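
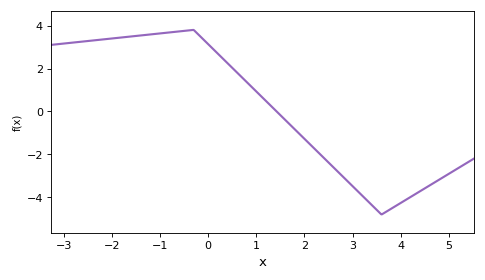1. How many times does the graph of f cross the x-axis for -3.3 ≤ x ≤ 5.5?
1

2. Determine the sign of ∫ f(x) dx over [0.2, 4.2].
negative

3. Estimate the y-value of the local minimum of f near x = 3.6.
-4.8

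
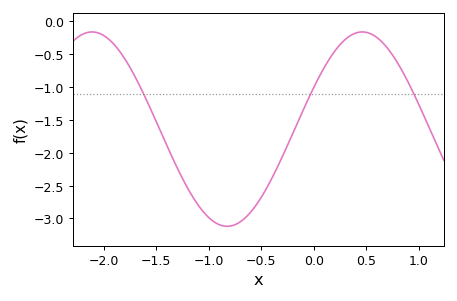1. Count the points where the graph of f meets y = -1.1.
3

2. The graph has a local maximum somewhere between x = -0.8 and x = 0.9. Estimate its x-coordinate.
0.463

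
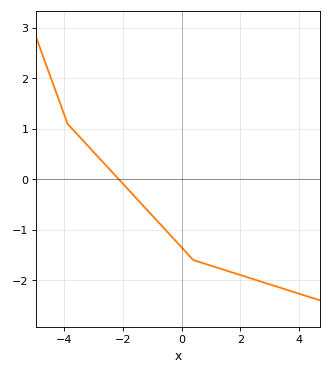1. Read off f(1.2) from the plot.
-1.75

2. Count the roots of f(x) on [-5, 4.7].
1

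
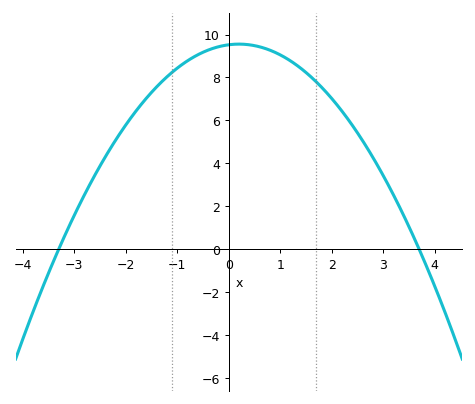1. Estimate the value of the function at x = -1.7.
6.8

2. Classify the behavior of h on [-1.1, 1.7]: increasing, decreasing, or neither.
neither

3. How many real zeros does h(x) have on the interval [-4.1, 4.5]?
2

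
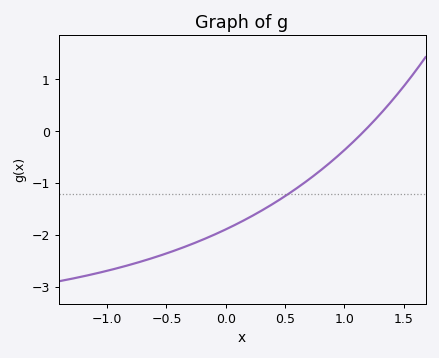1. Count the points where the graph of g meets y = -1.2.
1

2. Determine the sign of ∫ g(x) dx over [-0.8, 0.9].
negative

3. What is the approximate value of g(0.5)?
-1.2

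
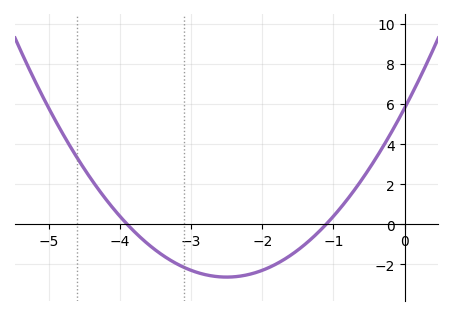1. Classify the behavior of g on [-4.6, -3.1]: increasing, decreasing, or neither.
decreasing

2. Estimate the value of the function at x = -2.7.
-2.59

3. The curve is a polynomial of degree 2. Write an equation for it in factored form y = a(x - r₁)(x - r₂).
y = 1.35(x + 3.9)(x + 1.1)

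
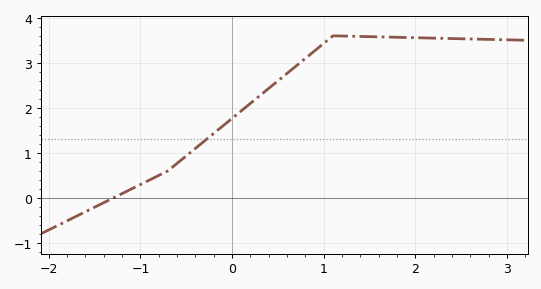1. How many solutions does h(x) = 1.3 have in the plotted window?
1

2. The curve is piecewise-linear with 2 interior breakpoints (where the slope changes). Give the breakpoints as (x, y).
(-0.7, 0.6); (1.1, 3.6)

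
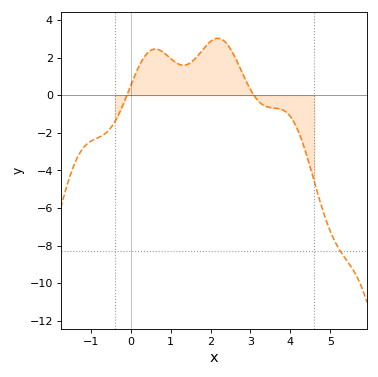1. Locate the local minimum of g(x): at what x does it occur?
1.4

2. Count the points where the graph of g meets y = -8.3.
1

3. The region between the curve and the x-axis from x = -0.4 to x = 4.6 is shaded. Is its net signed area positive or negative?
positive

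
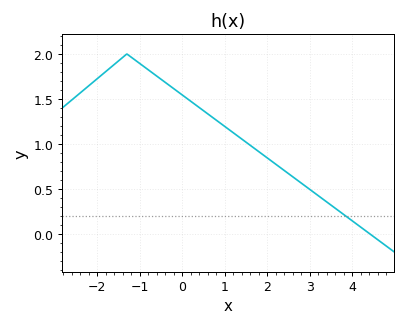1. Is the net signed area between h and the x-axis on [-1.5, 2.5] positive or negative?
positive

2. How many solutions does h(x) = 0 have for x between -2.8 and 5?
1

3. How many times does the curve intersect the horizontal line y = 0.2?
1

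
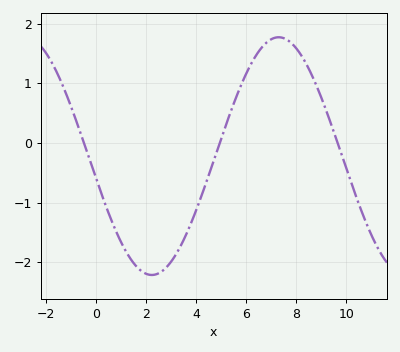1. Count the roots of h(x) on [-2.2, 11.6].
3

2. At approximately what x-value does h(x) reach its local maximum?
7.2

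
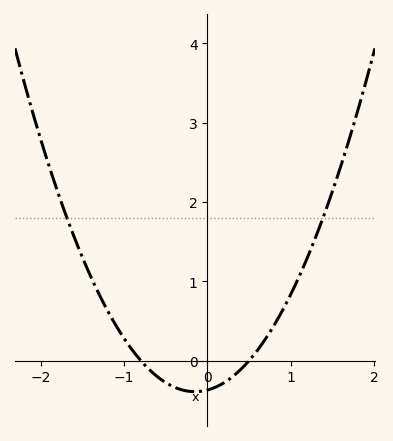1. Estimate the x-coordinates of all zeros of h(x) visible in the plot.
-0.8, 0.5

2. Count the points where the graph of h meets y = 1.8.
2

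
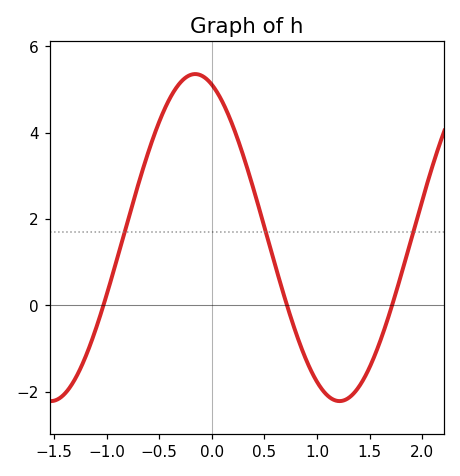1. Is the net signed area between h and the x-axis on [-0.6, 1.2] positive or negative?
positive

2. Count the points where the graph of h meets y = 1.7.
3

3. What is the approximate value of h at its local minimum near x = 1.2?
-2.2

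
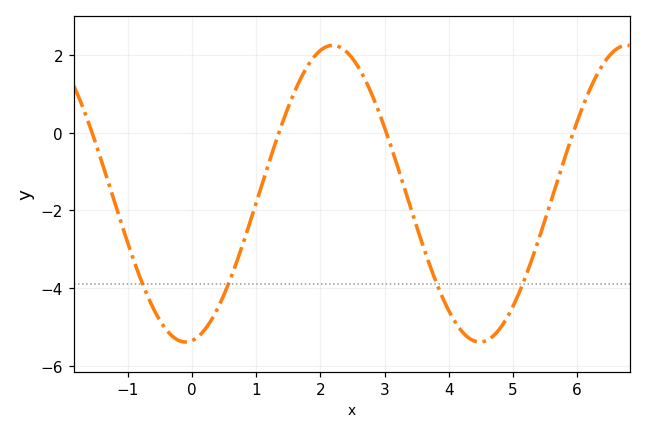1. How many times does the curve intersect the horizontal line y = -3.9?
4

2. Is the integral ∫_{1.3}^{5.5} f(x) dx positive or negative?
negative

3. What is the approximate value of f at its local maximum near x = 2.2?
2.2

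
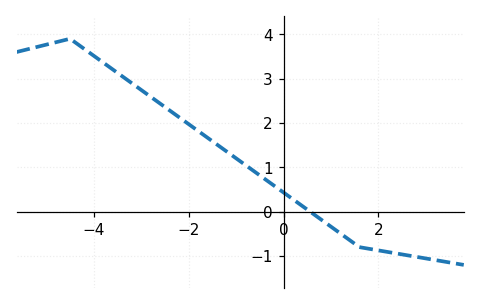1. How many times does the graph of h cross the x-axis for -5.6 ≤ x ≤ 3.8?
1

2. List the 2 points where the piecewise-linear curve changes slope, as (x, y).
(-4.5, 3.9); (1.6, -0.8)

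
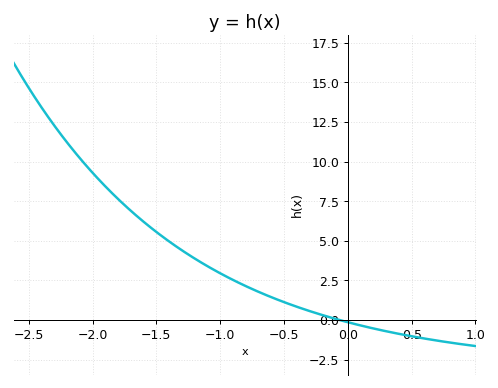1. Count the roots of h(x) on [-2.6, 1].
1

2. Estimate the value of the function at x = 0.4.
-0.873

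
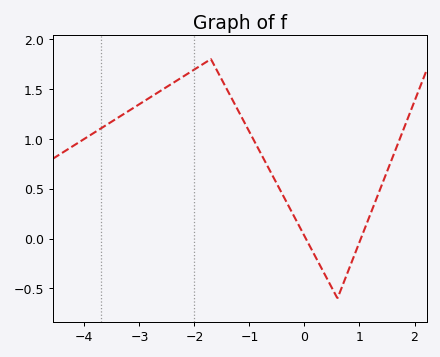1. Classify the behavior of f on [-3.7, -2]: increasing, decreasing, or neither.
increasing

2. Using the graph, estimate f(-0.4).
0.443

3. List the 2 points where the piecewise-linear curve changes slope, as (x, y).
(-1.7, 1.8); (0.6, -0.6)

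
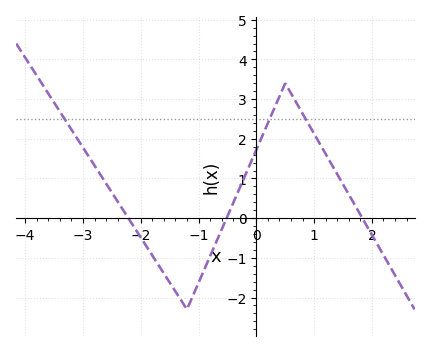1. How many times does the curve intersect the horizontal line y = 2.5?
3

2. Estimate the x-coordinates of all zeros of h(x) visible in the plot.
-2.2, -0.5, 1.8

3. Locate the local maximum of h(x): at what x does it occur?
0.5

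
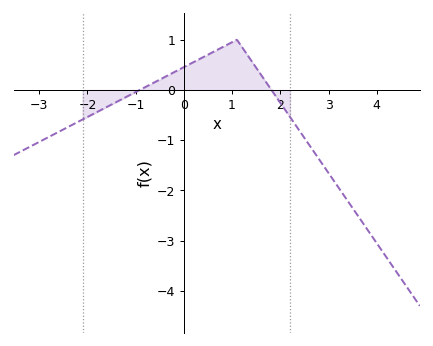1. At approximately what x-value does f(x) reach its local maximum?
1.1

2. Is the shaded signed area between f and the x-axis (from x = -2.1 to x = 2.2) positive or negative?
positive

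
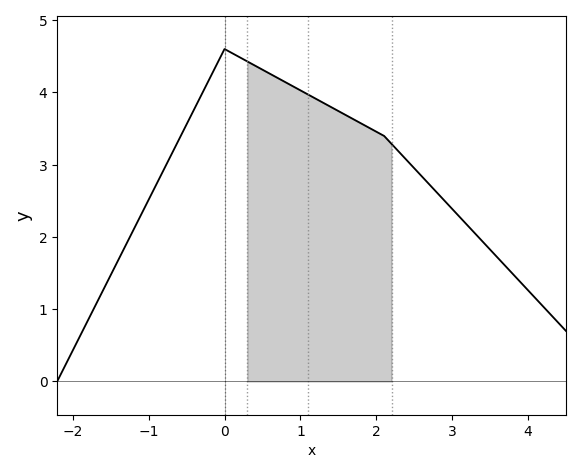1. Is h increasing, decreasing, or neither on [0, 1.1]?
decreasing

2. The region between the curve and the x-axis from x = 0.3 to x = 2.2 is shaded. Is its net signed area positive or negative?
positive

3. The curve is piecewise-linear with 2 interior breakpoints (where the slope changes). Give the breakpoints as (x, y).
(0, 4.6); (2.1, 3.4)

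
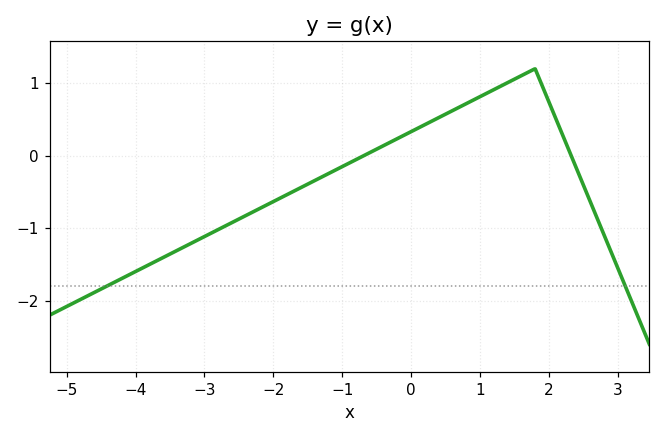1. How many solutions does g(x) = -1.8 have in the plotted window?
2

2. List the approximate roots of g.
-0.688, 2.32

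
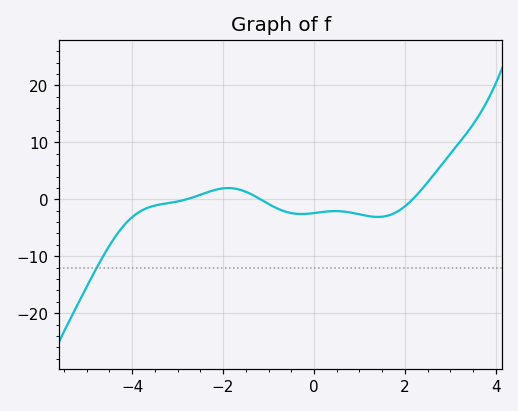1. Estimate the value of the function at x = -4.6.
-9.47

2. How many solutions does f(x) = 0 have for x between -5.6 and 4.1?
3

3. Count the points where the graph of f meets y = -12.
1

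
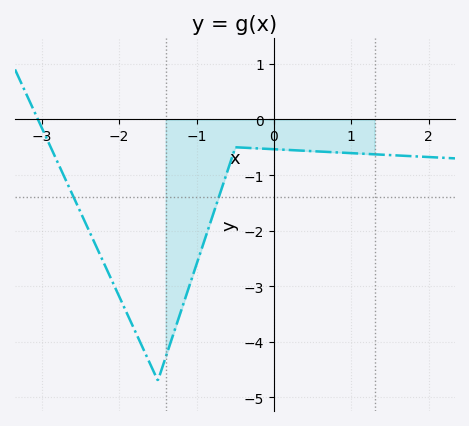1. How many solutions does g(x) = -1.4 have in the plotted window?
2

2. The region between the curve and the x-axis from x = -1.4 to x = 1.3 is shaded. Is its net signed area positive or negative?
negative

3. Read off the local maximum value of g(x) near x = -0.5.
-0.5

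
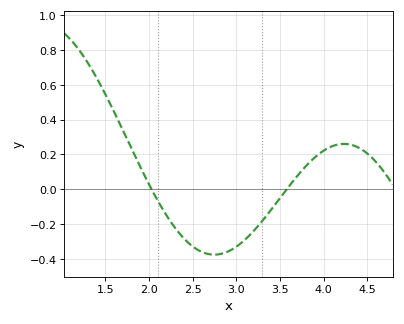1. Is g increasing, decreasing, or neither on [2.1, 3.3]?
neither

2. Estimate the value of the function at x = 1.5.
0.545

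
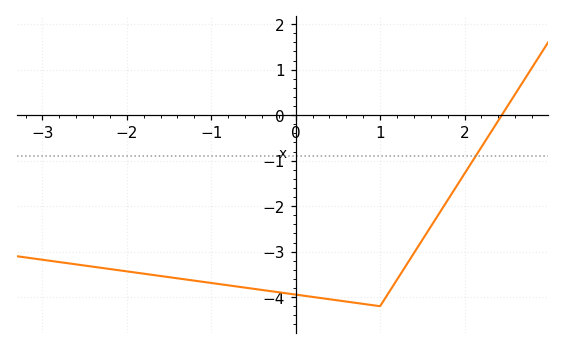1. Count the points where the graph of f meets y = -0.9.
1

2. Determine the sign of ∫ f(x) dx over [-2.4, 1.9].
negative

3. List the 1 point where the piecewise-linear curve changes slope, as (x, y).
(1, -4.2)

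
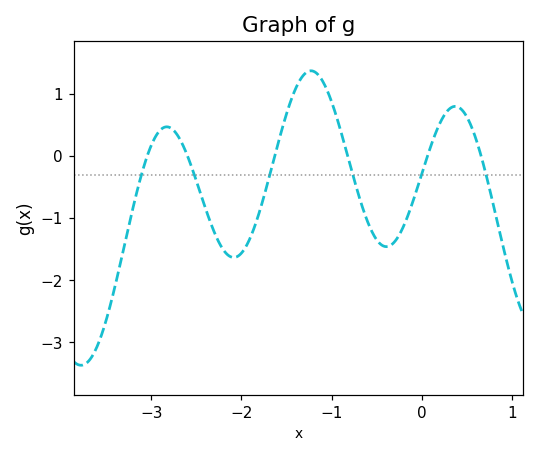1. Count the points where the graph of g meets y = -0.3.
6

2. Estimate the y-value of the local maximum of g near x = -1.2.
1.4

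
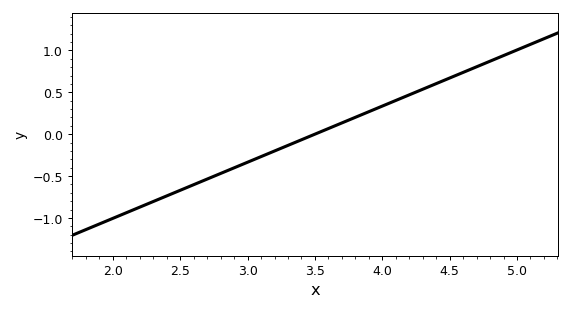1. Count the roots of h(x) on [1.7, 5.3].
1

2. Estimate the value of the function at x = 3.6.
0.05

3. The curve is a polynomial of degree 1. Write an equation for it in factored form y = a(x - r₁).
y = 0.67(x - 3.5)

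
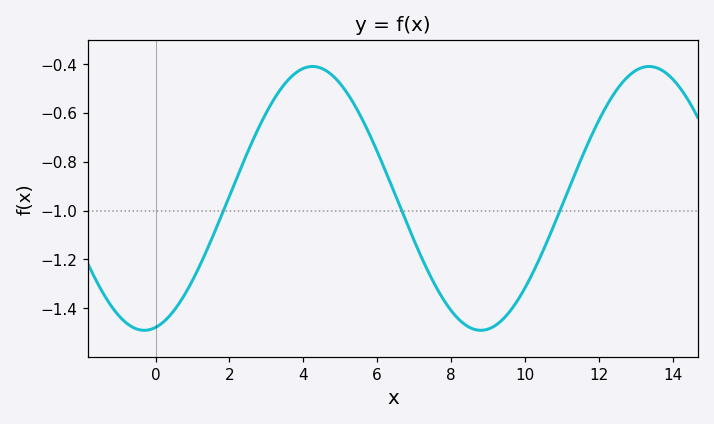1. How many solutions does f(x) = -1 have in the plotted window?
3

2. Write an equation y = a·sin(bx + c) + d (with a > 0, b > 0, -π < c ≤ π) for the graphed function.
y = 0.54sin(0.69x - 1.36) - 0.95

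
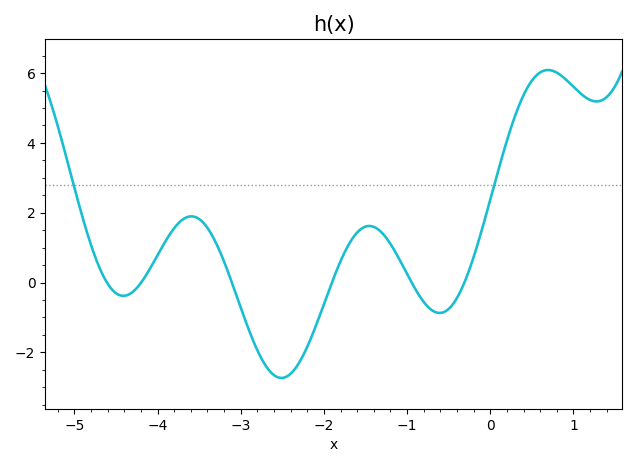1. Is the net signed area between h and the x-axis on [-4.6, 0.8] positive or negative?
positive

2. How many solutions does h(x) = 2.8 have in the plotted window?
2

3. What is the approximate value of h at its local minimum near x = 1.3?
5.2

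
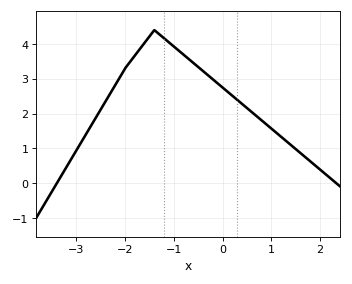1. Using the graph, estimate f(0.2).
2.52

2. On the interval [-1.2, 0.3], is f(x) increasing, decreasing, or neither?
decreasing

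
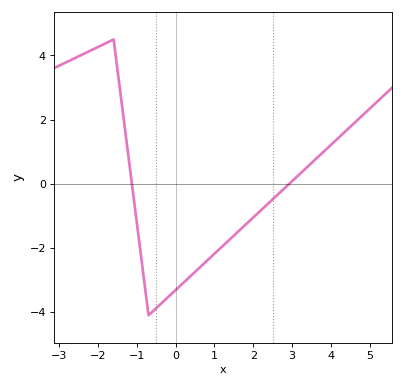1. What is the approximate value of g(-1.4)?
2.59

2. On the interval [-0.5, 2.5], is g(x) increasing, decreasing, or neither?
increasing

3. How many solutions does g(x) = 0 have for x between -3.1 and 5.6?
2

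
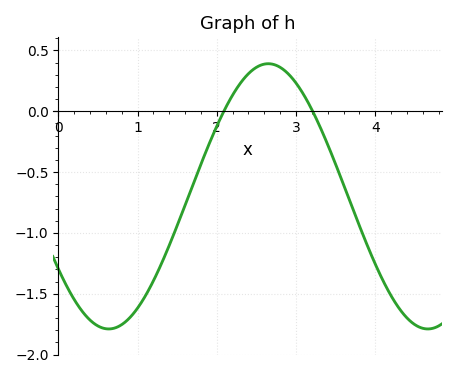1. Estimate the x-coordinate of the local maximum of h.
2.65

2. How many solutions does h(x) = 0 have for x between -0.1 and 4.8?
2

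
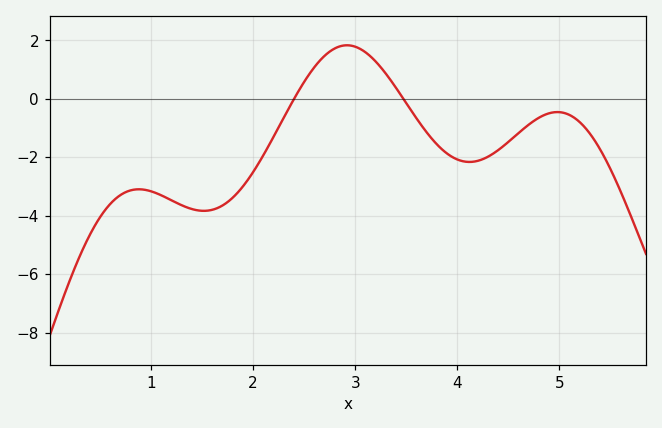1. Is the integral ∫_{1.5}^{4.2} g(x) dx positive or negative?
negative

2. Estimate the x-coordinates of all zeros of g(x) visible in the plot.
2.4, 3.47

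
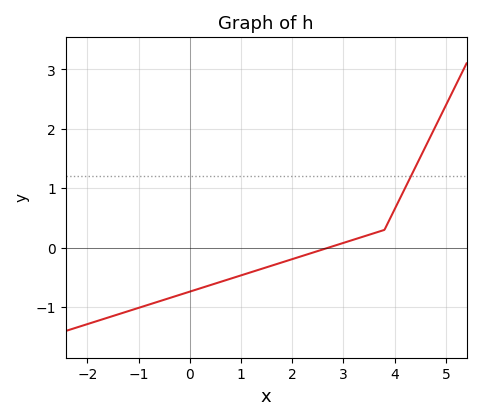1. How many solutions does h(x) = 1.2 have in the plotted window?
1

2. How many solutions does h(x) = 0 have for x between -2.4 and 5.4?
1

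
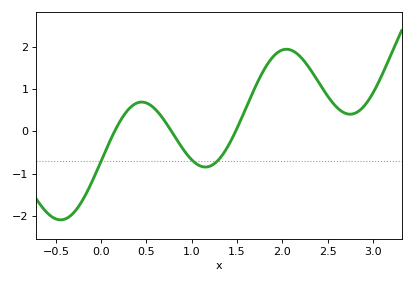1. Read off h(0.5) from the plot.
0.667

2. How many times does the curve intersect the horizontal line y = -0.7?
3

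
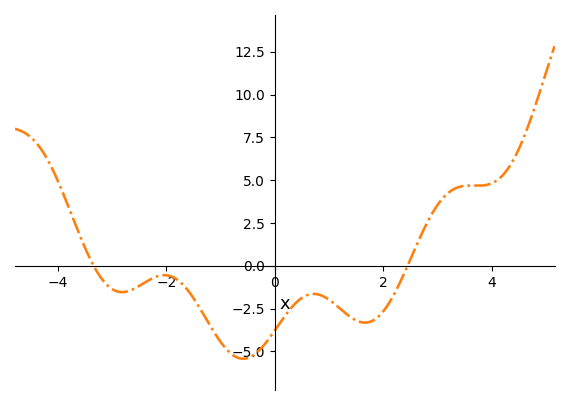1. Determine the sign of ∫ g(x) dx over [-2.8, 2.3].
negative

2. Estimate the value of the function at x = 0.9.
-2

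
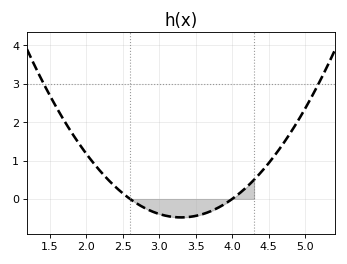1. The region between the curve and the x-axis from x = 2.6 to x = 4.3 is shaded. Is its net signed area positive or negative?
negative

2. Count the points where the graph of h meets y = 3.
2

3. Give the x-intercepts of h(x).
2.6, 4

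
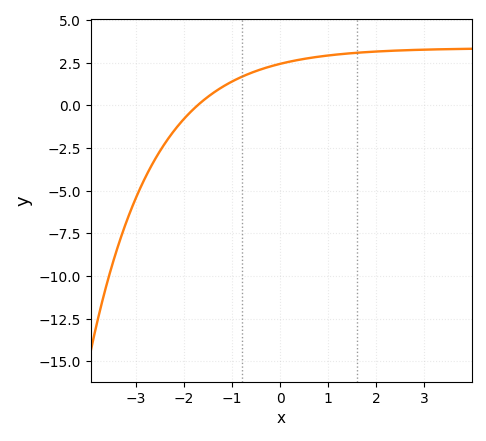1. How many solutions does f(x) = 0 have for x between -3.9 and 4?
1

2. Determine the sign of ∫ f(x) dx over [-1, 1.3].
positive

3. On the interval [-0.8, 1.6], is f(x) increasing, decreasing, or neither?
increasing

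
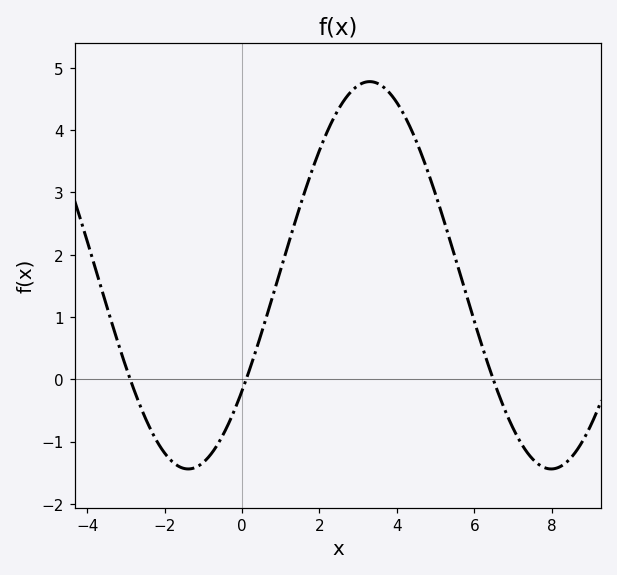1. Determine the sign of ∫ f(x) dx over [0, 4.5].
positive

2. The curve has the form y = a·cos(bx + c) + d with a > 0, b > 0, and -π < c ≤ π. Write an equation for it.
y = 3.11cos(0.67x - 2.21) + 1.67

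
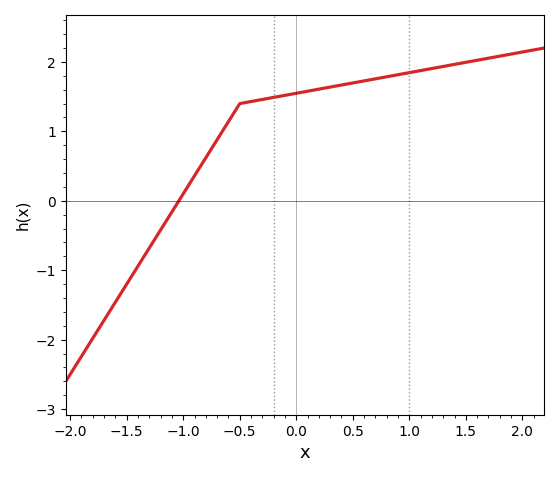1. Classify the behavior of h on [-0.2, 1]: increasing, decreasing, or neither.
increasing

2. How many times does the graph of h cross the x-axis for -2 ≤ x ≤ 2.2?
1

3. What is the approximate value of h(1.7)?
2.05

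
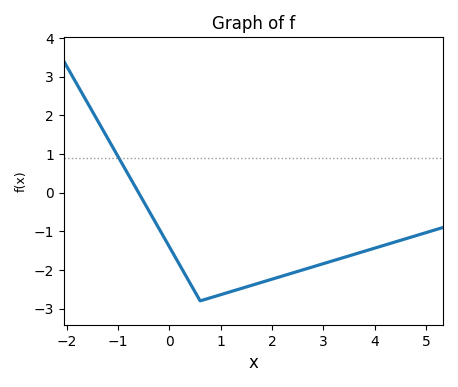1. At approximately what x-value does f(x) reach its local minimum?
0.6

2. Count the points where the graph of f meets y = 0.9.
1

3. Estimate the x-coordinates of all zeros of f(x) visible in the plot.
-0.6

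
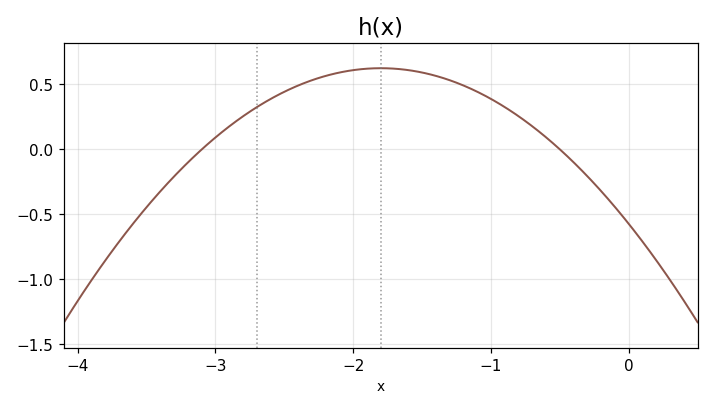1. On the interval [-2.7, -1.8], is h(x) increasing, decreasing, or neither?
increasing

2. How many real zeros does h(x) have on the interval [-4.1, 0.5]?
2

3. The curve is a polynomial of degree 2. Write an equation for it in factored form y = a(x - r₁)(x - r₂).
y = -0.37(x + 3.1)(x + 0.5)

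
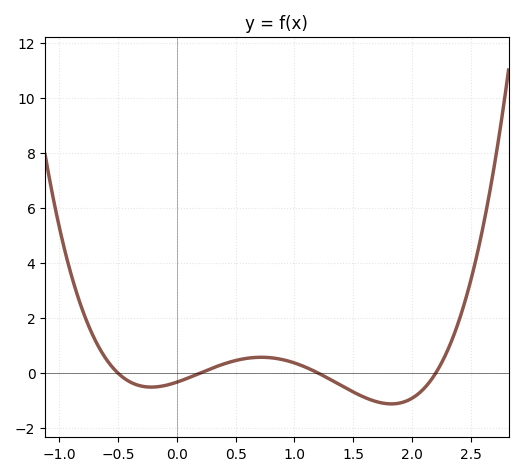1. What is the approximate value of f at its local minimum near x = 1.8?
-1.2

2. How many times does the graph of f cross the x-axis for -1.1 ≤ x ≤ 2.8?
4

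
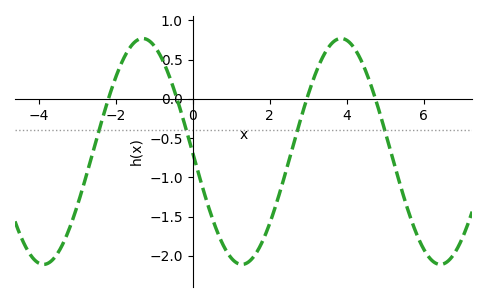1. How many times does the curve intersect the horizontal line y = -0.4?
4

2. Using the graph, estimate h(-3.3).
-1.77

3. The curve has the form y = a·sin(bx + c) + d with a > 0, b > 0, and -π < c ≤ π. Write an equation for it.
y = 1.44sin(1.22x - 3.13) - 0.67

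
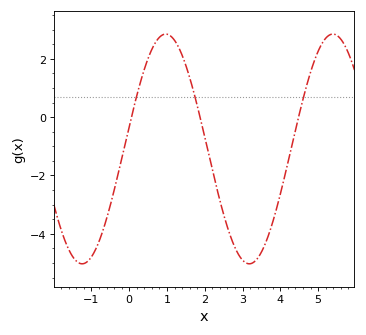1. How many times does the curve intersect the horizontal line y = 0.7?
3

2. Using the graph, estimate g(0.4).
1.64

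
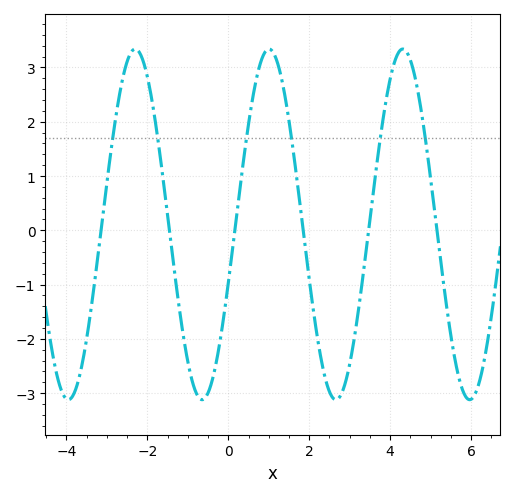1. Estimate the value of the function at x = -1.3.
-0.937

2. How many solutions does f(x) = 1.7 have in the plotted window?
6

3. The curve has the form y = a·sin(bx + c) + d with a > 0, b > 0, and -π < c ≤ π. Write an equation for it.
y = 3.23sin(1.9x - 0.342) + 0.11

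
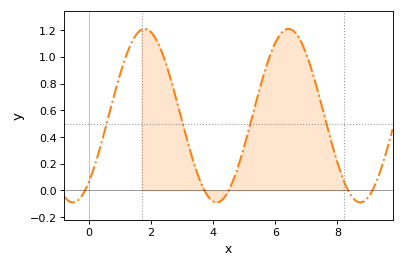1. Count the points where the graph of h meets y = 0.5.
4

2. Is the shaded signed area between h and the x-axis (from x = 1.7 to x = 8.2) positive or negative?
positive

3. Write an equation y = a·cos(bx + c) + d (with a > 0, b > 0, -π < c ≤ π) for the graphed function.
y = 0.65cos(1.36x - 2.45) + 0.56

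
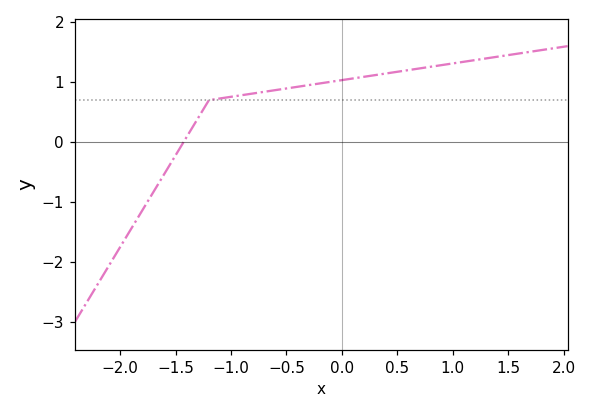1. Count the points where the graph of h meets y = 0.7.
1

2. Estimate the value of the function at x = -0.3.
1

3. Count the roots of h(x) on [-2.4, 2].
1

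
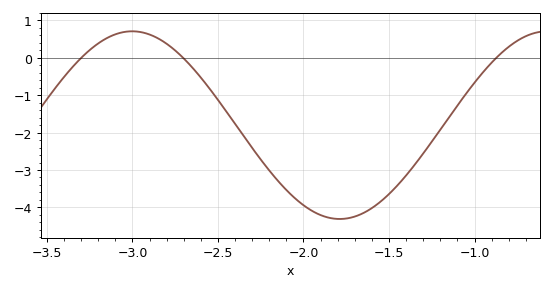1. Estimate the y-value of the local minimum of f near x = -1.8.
-4.3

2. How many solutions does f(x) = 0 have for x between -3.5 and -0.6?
3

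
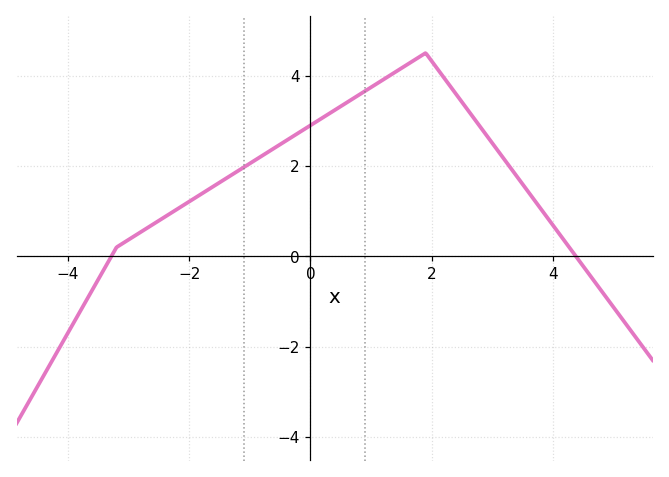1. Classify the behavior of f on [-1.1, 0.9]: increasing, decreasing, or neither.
increasing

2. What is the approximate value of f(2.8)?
2.8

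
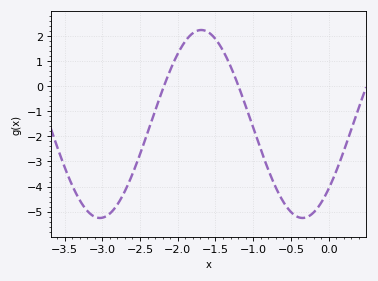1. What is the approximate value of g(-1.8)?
2.1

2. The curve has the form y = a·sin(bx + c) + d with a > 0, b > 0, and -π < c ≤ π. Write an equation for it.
y = 3.74sin(2.3x - 0.76) - 1.51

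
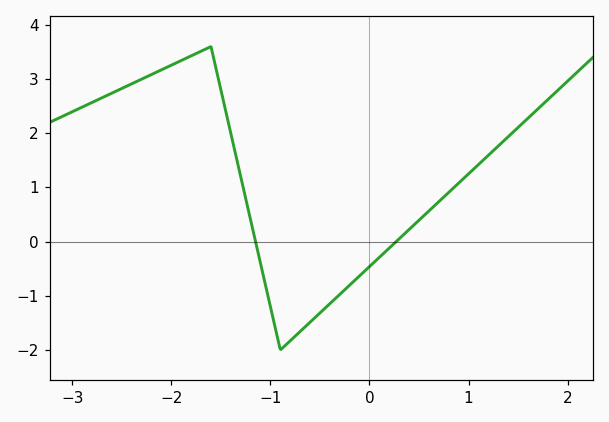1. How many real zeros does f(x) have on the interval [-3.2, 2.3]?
2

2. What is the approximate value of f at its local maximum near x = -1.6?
3.6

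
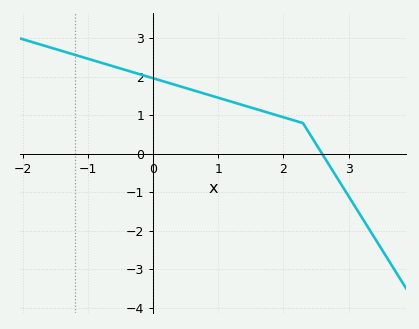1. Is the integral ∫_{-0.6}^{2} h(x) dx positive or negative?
positive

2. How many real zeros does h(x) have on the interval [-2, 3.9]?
1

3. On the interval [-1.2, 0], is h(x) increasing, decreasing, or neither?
decreasing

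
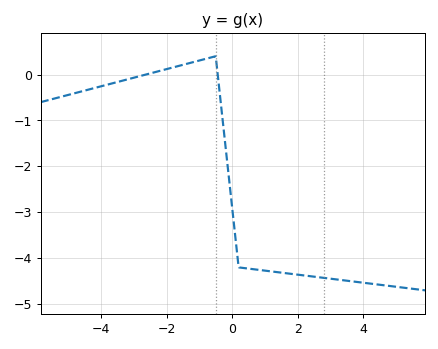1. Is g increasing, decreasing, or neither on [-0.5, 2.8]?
decreasing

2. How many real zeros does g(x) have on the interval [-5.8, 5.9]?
2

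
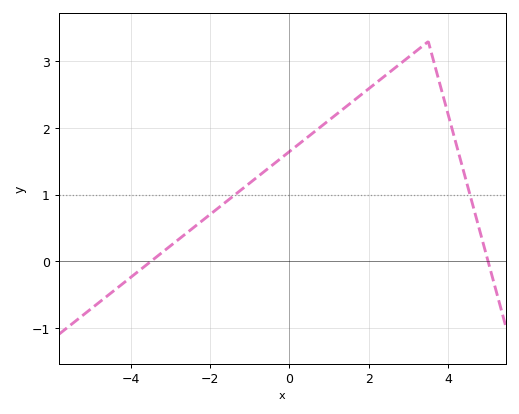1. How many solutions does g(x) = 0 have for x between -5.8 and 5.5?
2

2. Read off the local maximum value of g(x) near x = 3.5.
3.3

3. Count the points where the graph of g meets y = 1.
2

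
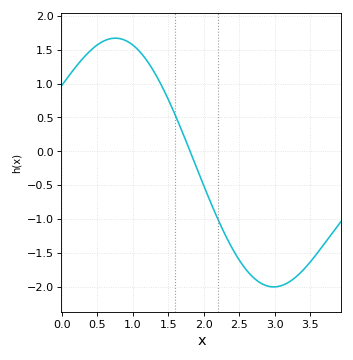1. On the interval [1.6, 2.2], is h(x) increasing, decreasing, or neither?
decreasing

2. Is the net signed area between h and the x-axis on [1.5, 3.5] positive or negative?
negative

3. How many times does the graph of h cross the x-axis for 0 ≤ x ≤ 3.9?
1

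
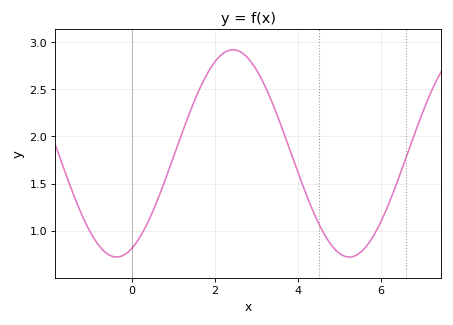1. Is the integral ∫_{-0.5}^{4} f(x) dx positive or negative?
positive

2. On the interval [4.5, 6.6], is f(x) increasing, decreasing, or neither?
neither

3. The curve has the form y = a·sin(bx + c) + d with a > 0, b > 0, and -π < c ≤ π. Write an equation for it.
y = 1.1sin(1.1x - 1.2) + 1.82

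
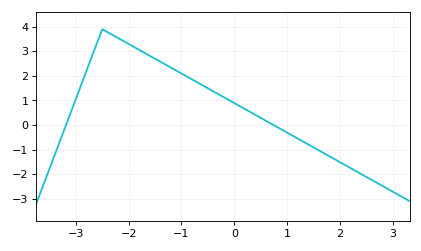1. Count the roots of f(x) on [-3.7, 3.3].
2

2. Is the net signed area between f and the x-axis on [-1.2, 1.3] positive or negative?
positive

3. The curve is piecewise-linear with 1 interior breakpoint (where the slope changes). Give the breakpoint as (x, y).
(-2.5, 3.9)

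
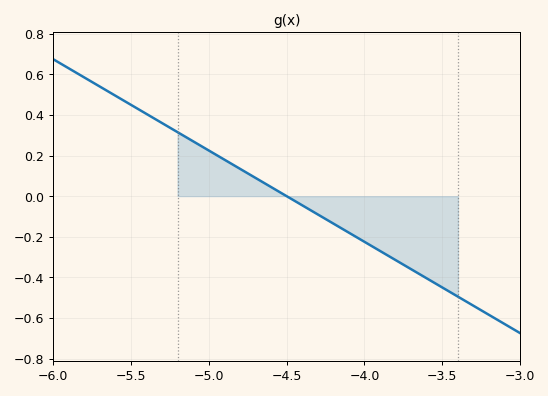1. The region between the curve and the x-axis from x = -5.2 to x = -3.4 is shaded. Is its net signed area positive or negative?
negative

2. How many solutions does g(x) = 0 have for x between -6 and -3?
1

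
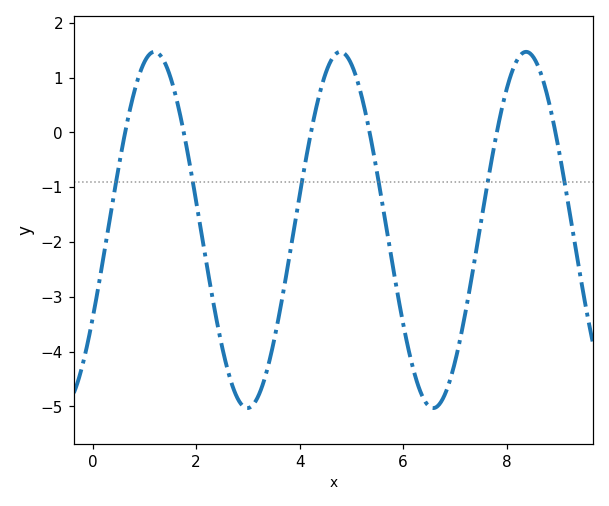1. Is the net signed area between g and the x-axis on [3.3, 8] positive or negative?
negative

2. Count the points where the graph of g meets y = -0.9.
6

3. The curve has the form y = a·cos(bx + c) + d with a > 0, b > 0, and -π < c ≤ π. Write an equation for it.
y = 3.25cos(1.8x - 2.1) - 1.78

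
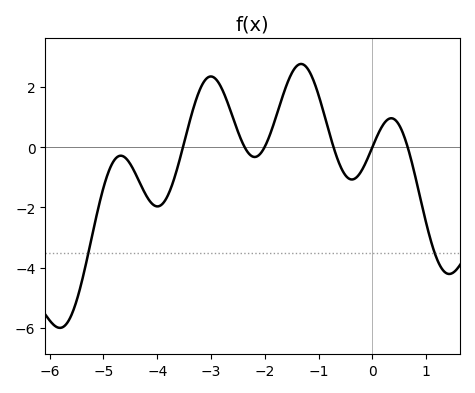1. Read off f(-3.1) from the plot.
2.26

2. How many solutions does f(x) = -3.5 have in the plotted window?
2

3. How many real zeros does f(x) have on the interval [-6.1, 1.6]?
6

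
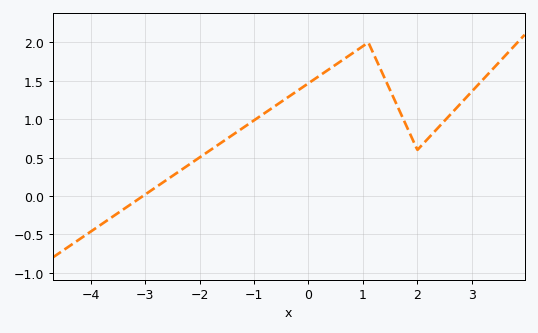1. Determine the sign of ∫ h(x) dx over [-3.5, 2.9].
positive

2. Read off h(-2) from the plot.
0.502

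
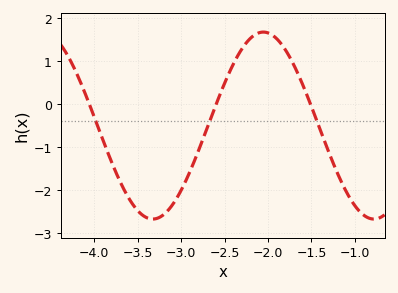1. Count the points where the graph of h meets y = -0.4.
3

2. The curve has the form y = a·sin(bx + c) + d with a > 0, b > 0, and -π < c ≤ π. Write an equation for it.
y = 2.17sin(2.47x + 0.36) - 0.5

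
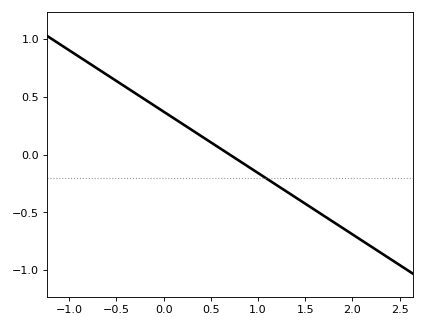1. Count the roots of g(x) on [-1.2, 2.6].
1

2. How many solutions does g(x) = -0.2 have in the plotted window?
1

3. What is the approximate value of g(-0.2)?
0.5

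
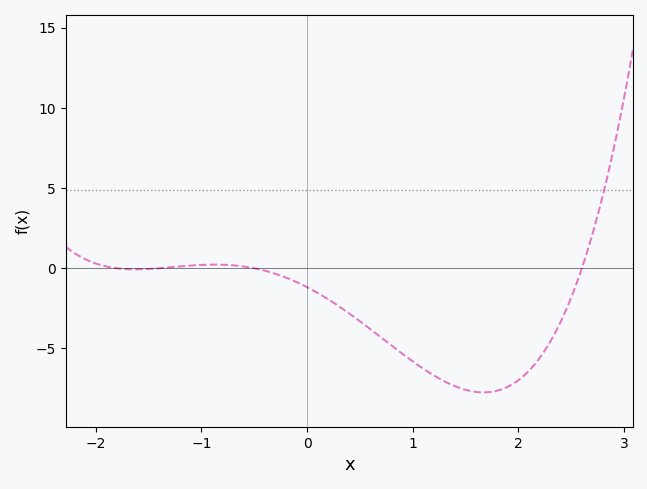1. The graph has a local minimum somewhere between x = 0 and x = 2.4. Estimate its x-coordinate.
1.7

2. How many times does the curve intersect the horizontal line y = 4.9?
1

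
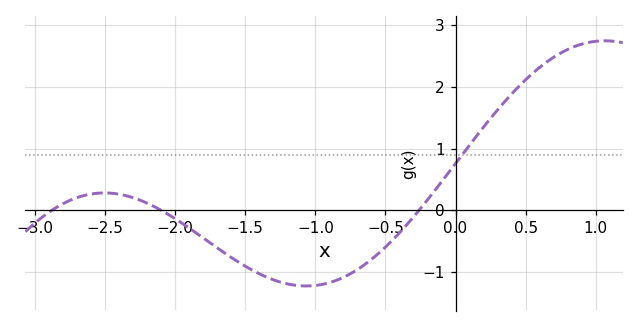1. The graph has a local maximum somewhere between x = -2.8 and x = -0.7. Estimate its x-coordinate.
-2.5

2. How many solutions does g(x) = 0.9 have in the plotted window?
1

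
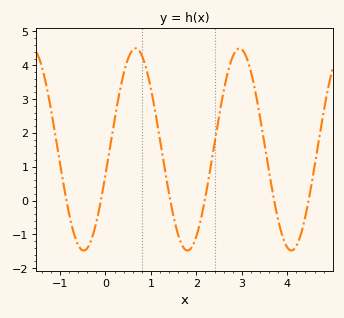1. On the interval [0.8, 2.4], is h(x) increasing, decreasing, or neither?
neither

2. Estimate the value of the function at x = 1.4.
0.191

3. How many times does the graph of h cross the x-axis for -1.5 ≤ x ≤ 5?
6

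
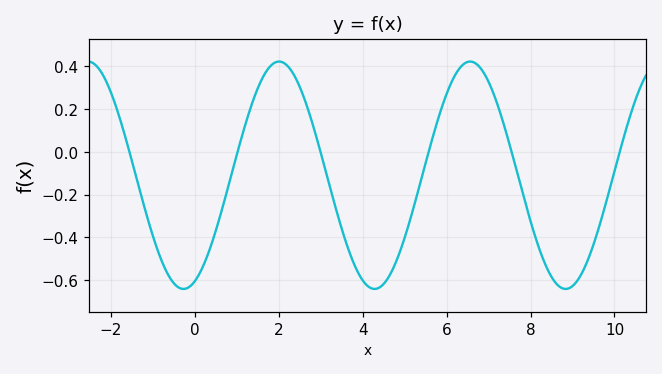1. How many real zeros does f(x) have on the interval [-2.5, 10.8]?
6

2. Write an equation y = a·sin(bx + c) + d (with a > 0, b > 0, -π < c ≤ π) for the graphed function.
y = 0.53sin(1.38x - 1.2) - 0.11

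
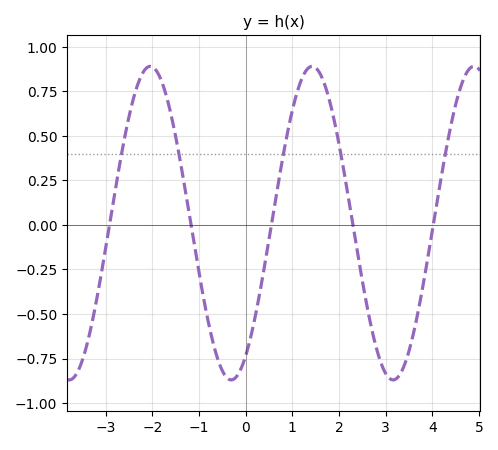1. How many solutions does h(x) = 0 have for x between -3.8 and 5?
5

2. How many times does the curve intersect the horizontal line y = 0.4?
5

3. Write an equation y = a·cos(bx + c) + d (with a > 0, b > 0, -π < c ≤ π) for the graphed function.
y = 0.88cos(1.81x - 2.58) + 0.01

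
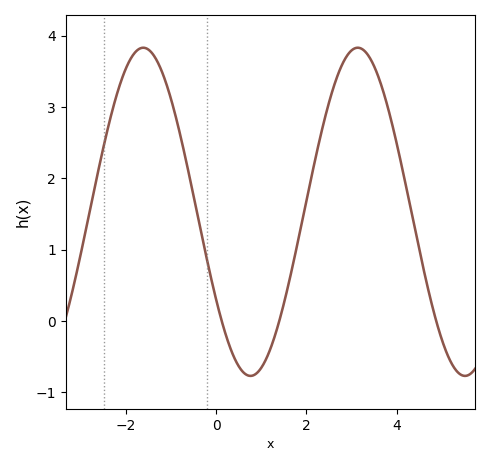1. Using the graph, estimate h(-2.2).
3.2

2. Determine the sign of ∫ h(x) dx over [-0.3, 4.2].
positive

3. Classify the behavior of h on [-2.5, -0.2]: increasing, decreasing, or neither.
neither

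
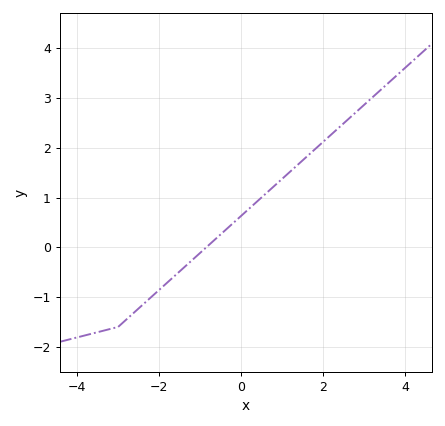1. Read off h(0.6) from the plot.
1.08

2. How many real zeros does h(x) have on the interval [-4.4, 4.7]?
1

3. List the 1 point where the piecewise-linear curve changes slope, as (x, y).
(-3, -1.6)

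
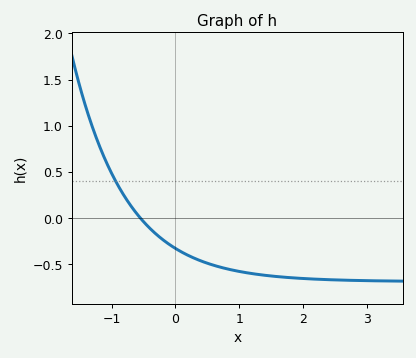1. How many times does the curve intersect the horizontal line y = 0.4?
1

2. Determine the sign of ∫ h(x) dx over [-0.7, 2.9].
negative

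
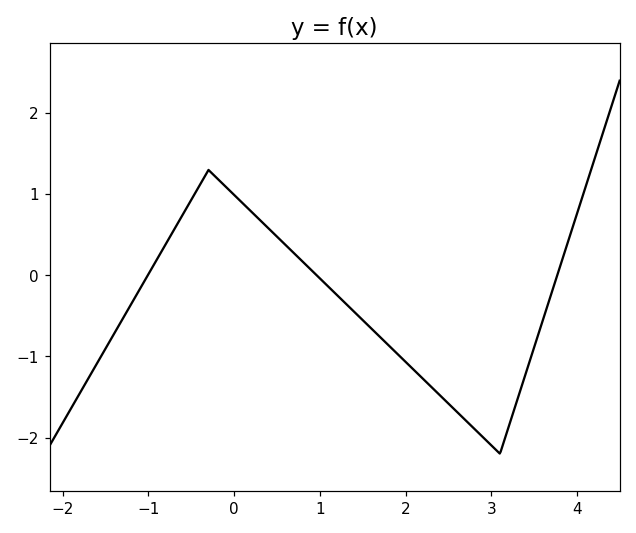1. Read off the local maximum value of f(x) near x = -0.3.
1.3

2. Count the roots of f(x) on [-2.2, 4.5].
3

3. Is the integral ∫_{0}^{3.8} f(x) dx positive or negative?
negative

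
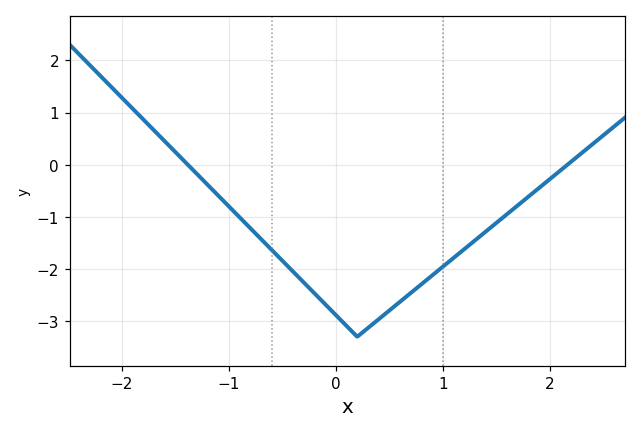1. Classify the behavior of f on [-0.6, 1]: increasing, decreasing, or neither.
neither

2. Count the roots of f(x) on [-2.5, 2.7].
2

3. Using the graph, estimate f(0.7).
-2.5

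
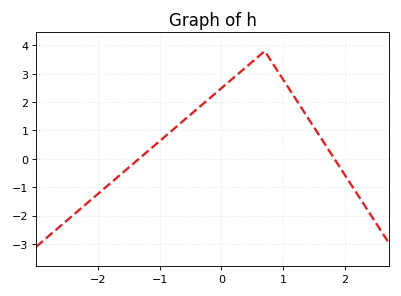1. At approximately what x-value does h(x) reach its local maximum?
0.7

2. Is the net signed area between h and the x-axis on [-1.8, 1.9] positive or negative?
positive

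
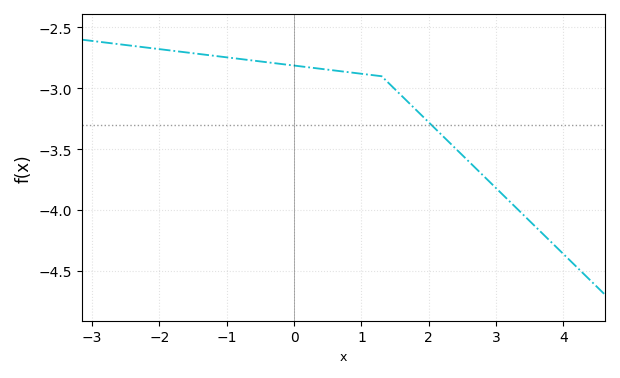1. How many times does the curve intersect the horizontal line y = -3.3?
1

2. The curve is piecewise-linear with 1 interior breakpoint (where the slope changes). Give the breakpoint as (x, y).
(1.3, -2.9)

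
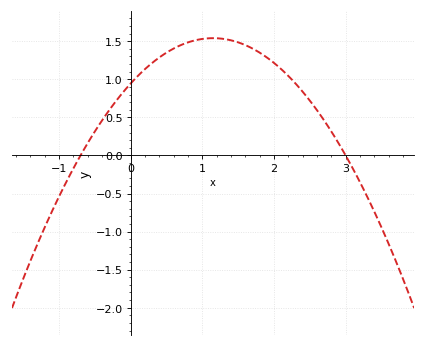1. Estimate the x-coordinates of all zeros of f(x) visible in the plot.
-0.7, 3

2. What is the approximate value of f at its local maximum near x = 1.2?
1.55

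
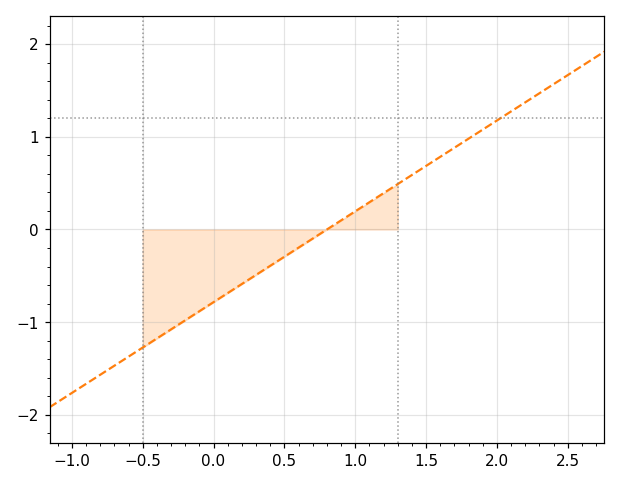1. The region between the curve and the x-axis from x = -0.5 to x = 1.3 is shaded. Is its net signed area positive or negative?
negative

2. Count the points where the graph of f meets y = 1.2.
1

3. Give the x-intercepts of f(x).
0.8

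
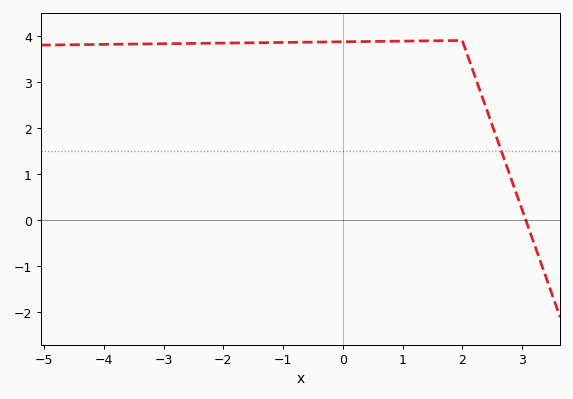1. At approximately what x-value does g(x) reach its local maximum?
2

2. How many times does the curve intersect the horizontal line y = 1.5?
1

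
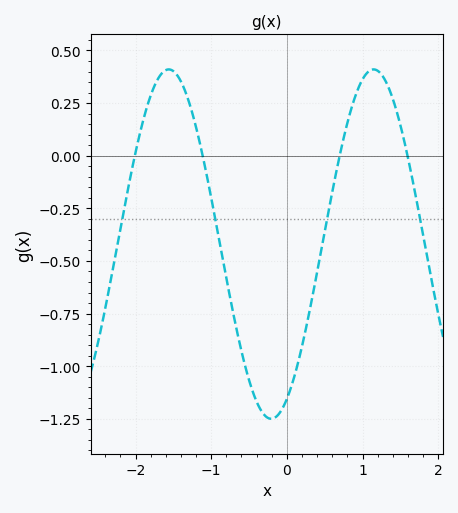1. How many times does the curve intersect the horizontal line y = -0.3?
4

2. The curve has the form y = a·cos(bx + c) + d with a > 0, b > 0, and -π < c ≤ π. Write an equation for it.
y = 0.83cos(2.3x - 2.7) - 0.42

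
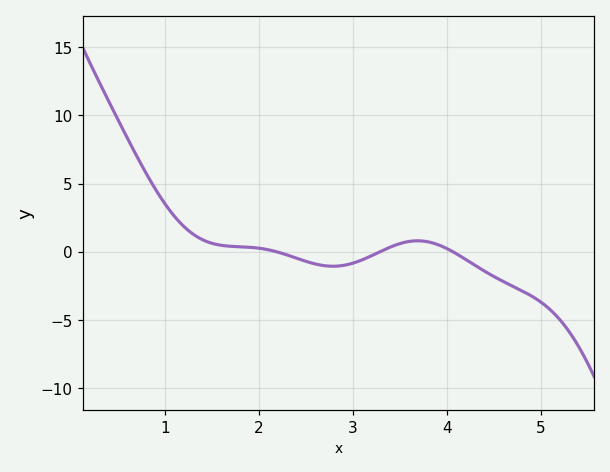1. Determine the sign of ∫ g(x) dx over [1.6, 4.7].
negative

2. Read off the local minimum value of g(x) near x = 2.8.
-1.05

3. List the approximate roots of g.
2.19, 3.29, 4.07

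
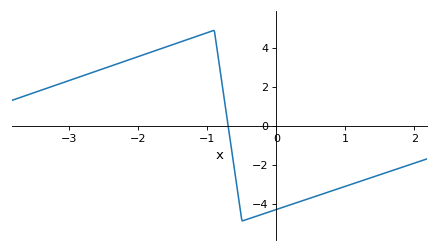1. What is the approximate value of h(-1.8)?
3.8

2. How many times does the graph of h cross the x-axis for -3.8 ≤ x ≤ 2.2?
1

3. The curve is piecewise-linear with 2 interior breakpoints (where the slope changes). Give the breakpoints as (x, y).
(-0.9, 4.9); (-0.5, -4.9)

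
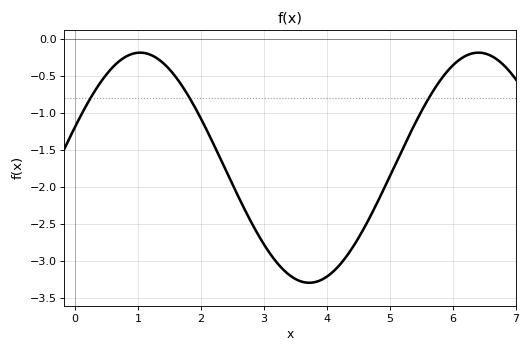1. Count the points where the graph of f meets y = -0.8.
3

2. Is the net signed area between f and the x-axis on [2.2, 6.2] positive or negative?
negative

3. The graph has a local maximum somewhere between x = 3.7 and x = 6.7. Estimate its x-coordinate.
6.4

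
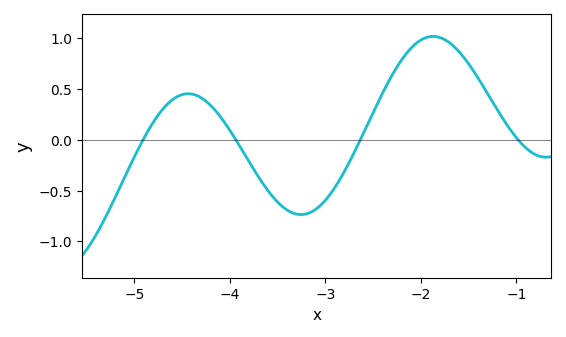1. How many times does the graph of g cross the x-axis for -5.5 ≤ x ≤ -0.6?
4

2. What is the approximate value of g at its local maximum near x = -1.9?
1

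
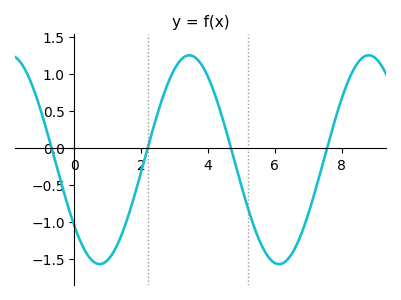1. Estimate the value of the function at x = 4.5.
0.294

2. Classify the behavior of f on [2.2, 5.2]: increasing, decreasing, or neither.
neither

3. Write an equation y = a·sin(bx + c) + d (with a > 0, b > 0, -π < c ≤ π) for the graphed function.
y = 1.41sin(1.17x - 2.45) - 0.16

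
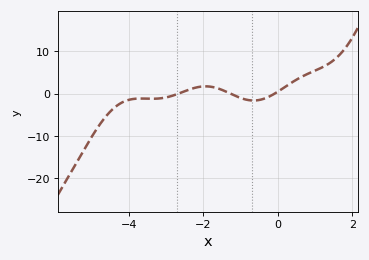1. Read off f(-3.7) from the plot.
-1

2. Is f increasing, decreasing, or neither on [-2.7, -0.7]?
neither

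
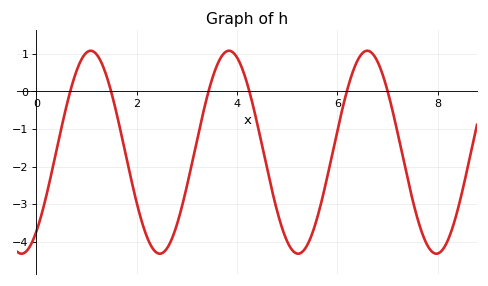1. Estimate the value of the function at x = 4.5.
-1.45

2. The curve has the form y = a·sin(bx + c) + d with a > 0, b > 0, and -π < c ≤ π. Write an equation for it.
y = 2.7sin(2.28x - 0.9) - 1.62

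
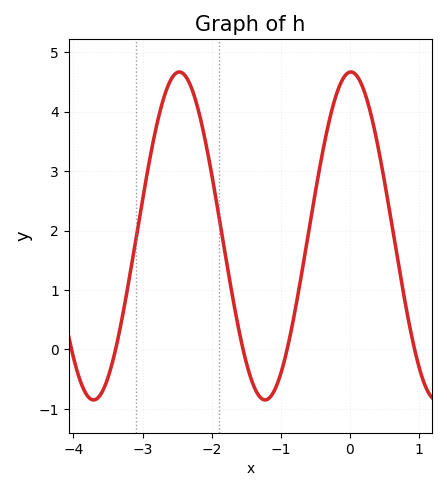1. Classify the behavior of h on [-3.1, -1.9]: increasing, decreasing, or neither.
neither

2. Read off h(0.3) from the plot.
3.99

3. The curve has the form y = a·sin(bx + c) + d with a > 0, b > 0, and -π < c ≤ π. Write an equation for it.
y = 2.76sin(2.53x + 1.53) + 1.91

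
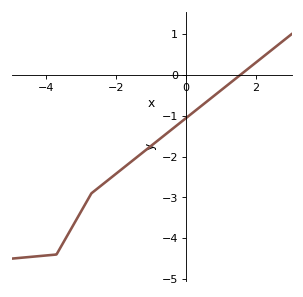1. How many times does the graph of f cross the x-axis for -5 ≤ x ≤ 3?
1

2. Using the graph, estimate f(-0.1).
-1.13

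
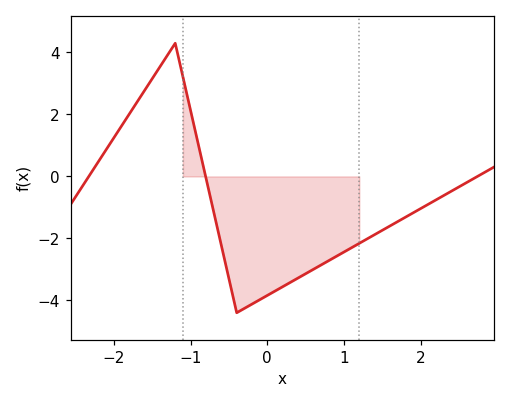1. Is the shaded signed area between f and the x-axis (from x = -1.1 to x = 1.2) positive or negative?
negative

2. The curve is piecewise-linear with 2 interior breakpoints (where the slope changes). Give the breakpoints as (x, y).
(-1.2, 4.3); (-0.4, -4.4)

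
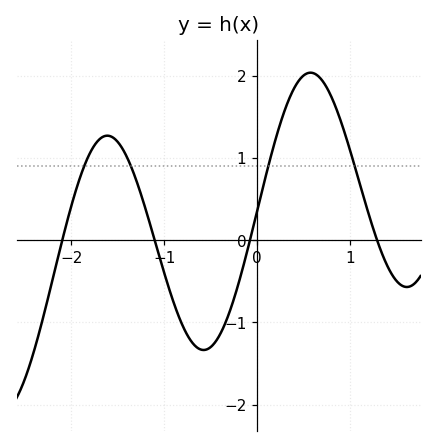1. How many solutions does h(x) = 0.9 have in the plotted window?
4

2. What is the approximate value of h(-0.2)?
-0.5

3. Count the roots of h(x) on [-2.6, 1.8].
4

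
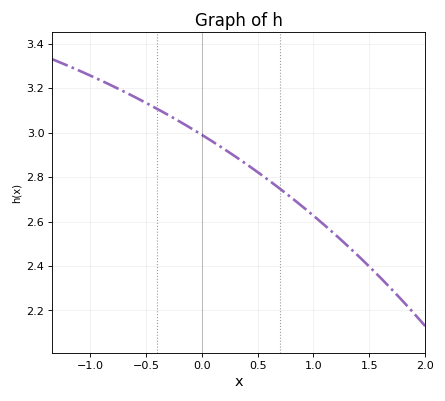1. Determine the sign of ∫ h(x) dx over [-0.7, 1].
positive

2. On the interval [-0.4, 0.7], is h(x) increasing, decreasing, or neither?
decreasing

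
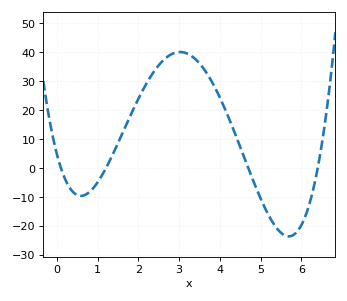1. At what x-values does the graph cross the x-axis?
0.1, 1.2, 4.7, 6.4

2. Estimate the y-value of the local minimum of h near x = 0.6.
-9.49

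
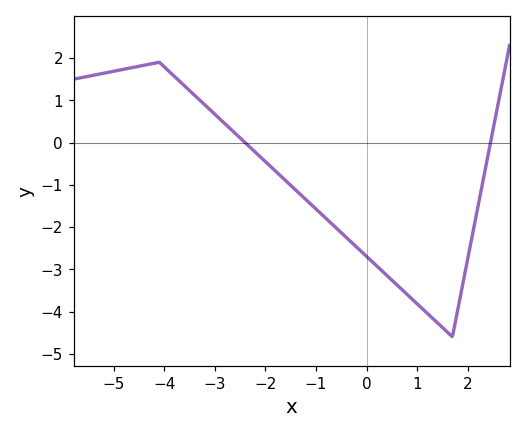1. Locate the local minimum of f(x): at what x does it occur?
1.7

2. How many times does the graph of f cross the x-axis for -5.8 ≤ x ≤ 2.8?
2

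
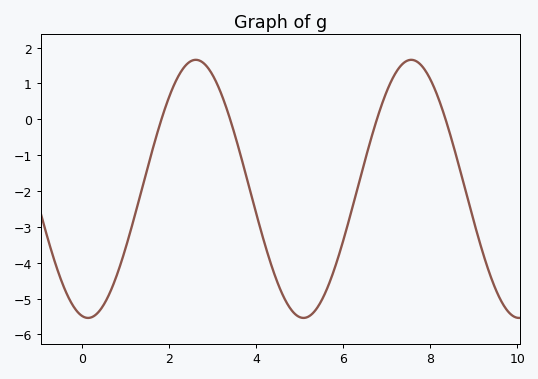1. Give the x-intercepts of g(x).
1.83, 3.4, 6.77, 8.35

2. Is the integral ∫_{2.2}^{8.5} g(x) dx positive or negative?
negative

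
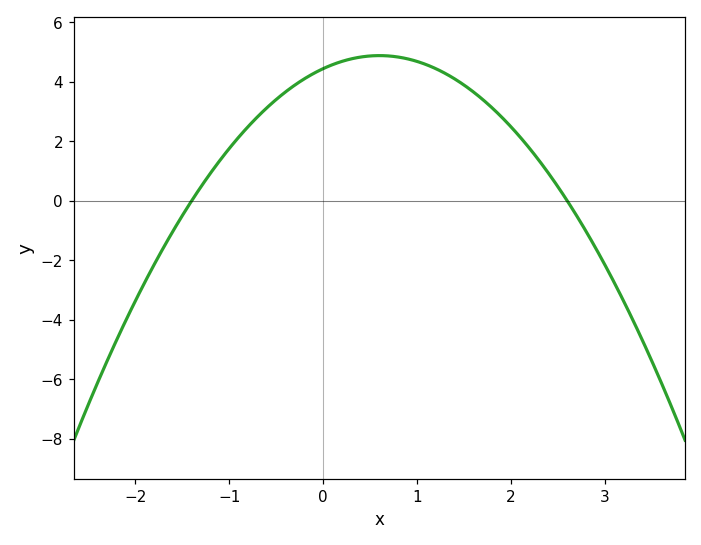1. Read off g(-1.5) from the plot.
-0.5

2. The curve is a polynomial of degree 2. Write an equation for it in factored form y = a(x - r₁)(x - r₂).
y = -1.22(x + 1.4)(x - 2.6)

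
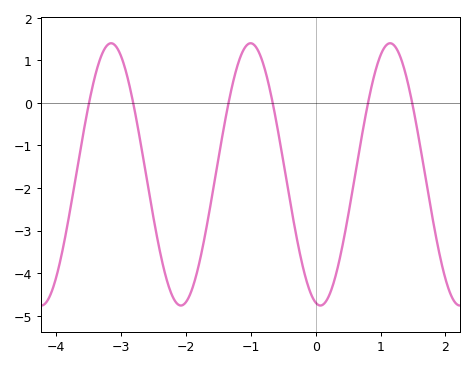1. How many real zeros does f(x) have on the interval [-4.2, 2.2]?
6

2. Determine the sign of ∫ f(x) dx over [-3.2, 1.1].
negative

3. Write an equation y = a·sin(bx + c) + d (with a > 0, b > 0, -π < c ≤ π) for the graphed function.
y = 3.08sin(2.9x - 1.8) - 1.68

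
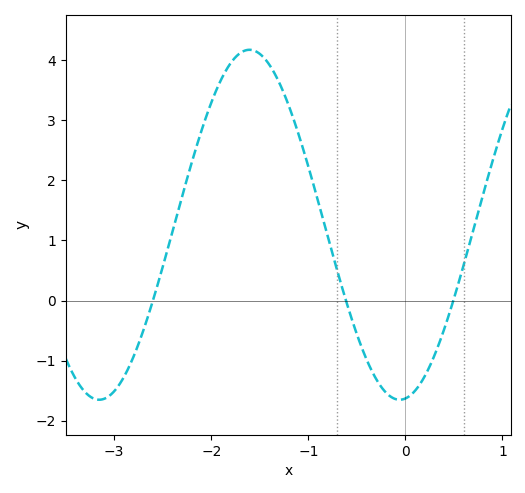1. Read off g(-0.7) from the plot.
0.487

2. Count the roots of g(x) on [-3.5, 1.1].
3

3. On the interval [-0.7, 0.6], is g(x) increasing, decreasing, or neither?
neither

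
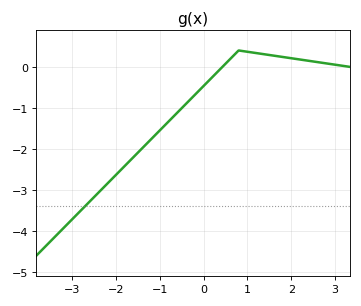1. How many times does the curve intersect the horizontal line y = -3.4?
1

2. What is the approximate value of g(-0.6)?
-1.12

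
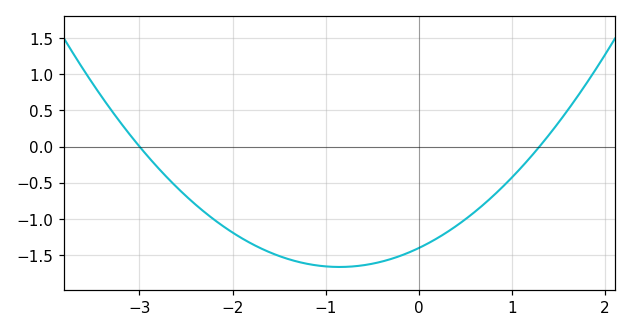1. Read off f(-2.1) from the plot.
-1.1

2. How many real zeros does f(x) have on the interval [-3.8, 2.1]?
2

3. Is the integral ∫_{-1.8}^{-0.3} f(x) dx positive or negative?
negative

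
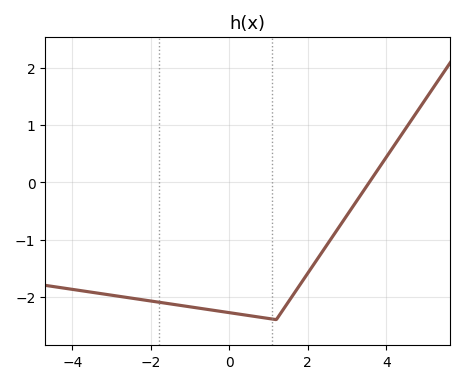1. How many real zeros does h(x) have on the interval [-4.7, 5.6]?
1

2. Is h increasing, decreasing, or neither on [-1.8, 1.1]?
decreasing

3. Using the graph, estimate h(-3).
-2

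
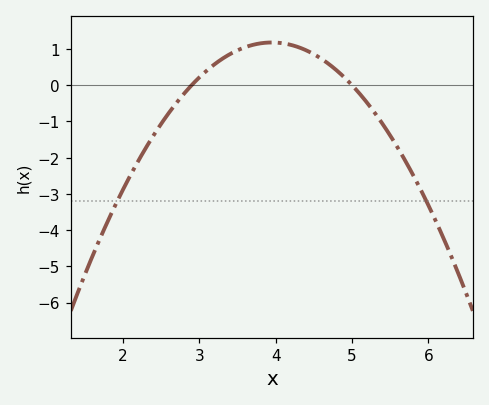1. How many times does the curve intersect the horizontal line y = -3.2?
2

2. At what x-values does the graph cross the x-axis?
2.9, 5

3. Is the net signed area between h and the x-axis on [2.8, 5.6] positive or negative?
positive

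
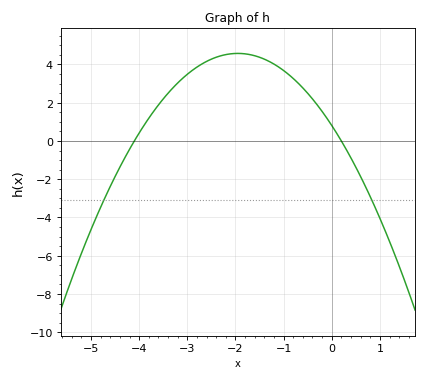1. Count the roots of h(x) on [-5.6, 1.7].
2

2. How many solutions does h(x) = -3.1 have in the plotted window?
2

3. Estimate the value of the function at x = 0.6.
-1.8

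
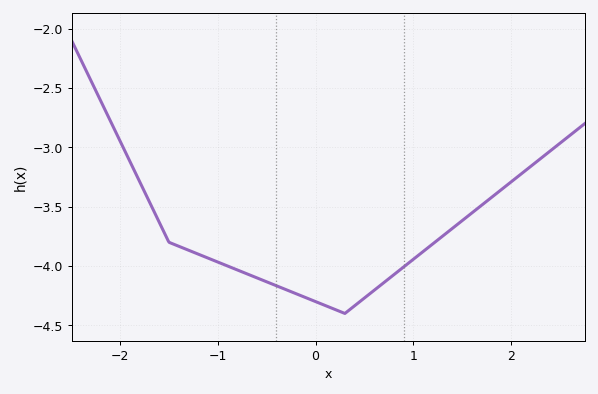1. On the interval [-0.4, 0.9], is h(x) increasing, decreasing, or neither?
neither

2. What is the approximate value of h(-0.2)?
-4.23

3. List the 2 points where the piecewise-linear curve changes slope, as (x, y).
(-1.5, -3.8); (0.3, -4.4)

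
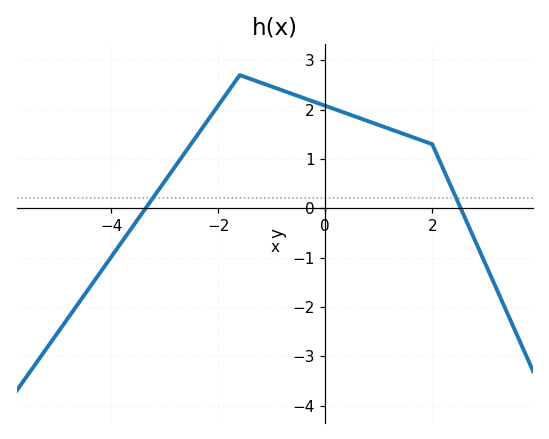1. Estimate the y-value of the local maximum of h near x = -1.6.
2.7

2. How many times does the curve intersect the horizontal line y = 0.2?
2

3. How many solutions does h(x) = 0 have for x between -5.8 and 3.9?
2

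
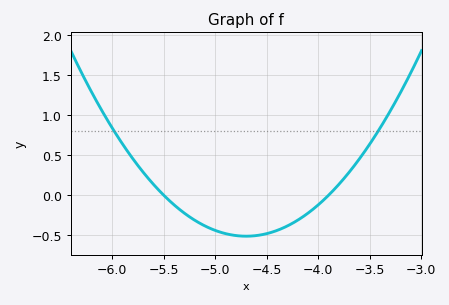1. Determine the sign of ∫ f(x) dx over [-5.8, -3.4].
negative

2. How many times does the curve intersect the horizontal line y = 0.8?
2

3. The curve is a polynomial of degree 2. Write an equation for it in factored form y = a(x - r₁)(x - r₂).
y = 0.8(x + 5.5)(x + 3.9)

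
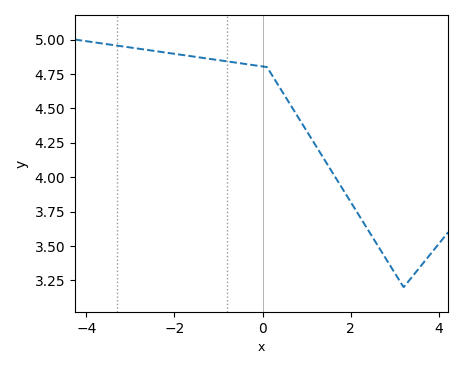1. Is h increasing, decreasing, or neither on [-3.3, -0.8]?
decreasing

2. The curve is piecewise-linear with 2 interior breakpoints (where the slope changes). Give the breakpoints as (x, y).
(0.1, 4.8); (3.2, 3.2)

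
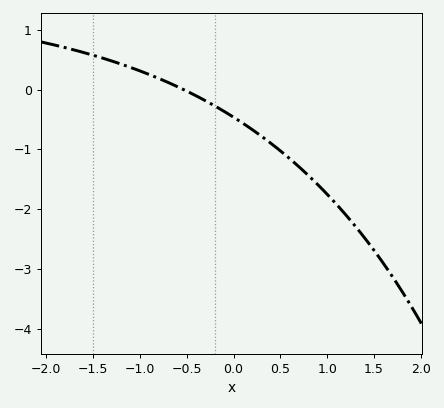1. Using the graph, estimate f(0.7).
-1.3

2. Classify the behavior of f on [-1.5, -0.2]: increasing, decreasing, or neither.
decreasing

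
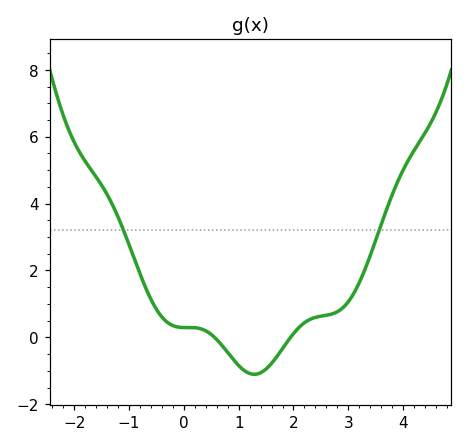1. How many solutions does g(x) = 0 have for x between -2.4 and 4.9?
2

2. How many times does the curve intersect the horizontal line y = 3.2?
2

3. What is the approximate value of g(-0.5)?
0.838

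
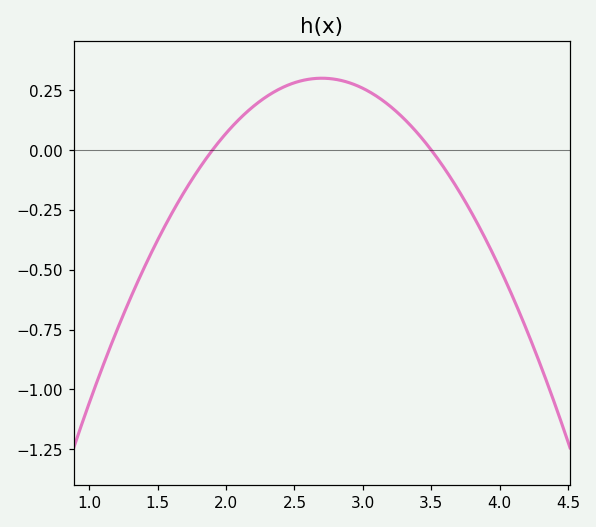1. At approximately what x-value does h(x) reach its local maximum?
2.7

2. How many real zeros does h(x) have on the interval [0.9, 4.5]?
2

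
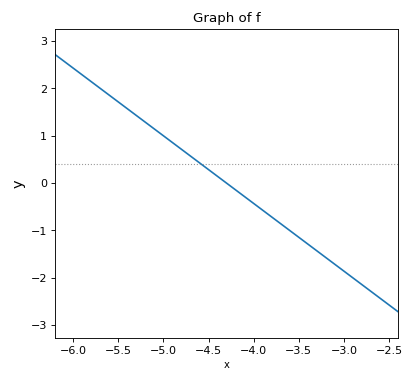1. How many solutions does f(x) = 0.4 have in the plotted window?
1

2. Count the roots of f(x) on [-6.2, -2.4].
1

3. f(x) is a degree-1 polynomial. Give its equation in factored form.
y = -1.43(x + 4.3)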